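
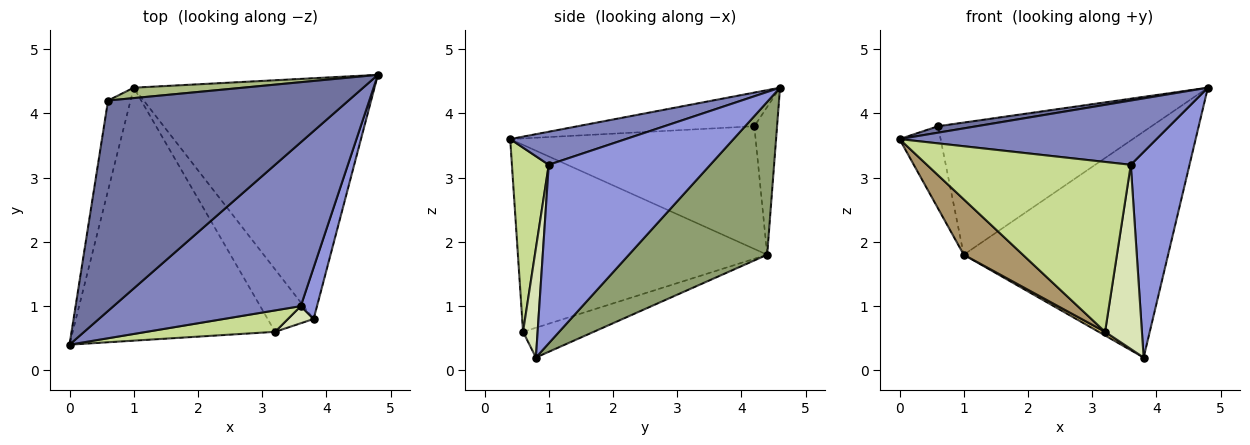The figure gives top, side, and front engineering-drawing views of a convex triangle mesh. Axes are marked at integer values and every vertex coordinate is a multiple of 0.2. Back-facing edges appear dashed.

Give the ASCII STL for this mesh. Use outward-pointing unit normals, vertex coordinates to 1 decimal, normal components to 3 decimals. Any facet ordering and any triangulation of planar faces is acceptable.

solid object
 facet normal -0.139 -0.030 0.990
  outer loop
   vertex 0.6 4.2 3.8
   vertex 0.0 0.4 3.6
   vertex 4.8 4.6 4.4
  endloop
 endfacet
 facet normal 0.162 -0.360 0.919
  outer loop
   vertex 3.6 1.0 3.2
   vertex 4.8 4.6 4.4
   vertex 0.0 0.4 3.6
  endloop
 endfacet
 facet normal 0.936 -0.341 0.085
  outer loop
   vertex 3.6 1.0 3.2
   vertex 3.8 0.8 0.2
   vertex 4.8 4.6 4.4
  endloop
 endfacet
 facet normal -0.971 0.163 -0.178
  outer loop
   vertex 1.0 4.4 1.8
   vertex 0.0 0.4 3.6
   vertex 0.6 4.2 3.8
  endloop
 endfacet
 facet normal 0.420 0.621 -0.662
  outer loop
   vertex 1.0 4.4 1.8
   vertex 4.8 4.6 4.4
   vertex 3.8 0.8 0.2
  endloop
 endfacet
 facet normal -0.106 0.991 0.078
  outer loop
   vertex 1.0 4.4 1.8
   vertex 0.6 4.2 3.8
   vertex 4.8 4.6 4.4
  endloop
 endfacet
 facet normal 0.176 -0.977 0.123
  outer loop
   vertex 3.2 0.6 0.6
   vertex 3.6 1.0 3.2
   vertex 0.0 0.4 3.6
  endloop
 endfacet
 facet normal 0.366 -0.927 0.086
  outer loop
   vertex 3.2 0.6 0.6
   vertex 3.8 0.8 0.2
   vertex 3.6 1.0 3.2
  endloop
 endfacet
 facet normal -0.670 -0.159 -0.725
  outer loop
   vertex 3.2 0.6 0.6
   vertex 0.0 0.4 3.6
   vertex 1.0 4.4 1.8
  endloop
 endfacet
 facet normal -0.543 -0.049 -0.839
  outer loop
   vertex 3.2 0.6 0.6
   vertex 1.0 4.4 1.8
   vertex 3.8 0.8 0.2
  endloop
 endfacet
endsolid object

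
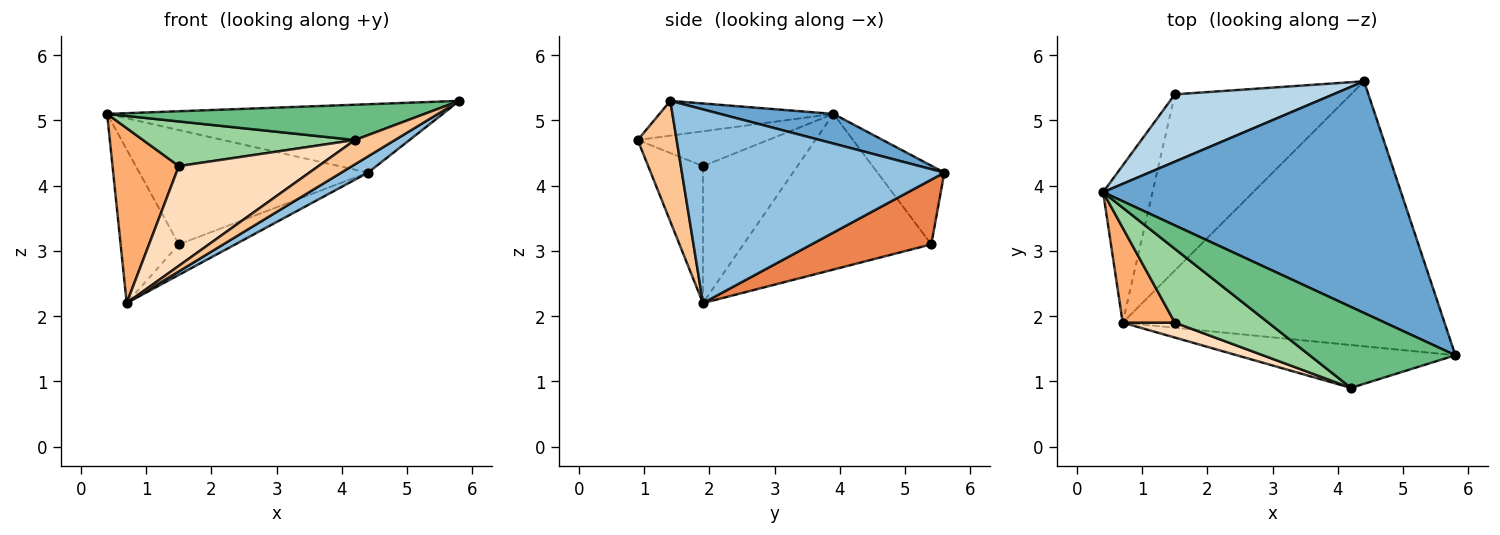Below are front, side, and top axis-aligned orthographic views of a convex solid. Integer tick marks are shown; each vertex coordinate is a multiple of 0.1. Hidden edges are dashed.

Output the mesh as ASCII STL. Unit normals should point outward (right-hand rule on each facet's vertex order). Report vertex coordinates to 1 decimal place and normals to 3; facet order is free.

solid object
 facet normal 0.095 0.282 0.955
  outer loop
   vertex 4.4 5.6 4.2
   vertex 0.4 3.9 5.1
   vertex 5.8 1.4 5.3
  endloop
 endfacet
 facet normal 0.515 -0.052 -0.856
  outer loop
   vertex 0.7 1.9 2.2
   vertex 4.4 5.6 4.2
   vertex 5.8 1.4 5.3
  endloop
 endfacet
 facet normal -0.244 0.835 0.492
  outer loop
   vertex 1.5 5.4 3.1
   vertex 0.4 3.9 5.1
   vertex 4.4 5.6 4.2
  endloop
 endfacet
 facet normal -0.914 0.284 -0.290
  outer loop
   vertex 1.5 5.4 3.1
   vertex 0.7 1.9 2.2
   vertex 0.4 3.9 5.1
  endloop
 endfacet
 facet normal 0.340 0.160 -0.927
  outer loop
   vertex 1.5 5.4 3.1
   vertex 4.4 5.6 4.2
   vertex 0.7 1.9 2.2
  endloop
 endfacet
 facet normal -0.781 -0.549 0.298
  outer loop
   vertex 1.5 1.9 4.3
   vertex 0.4 3.9 5.1
   vertex 0.7 1.9 2.2
  endloop
 endfacet
 facet normal 0.433 -0.445 -0.784
  outer loop
   vertex 4.2 0.9 4.7
   vertex 0.7 1.9 2.2
   vertex 5.8 1.4 5.3
  endloop
 endfacet
 facet normal -0.362 -0.922 0.138
  outer loop
   vertex 4.2 0.9 4.7
   vertex 1.5 1.9 4.3
   vertex 0.7 1.9 2.2
  endloop
 endfacet
 facet normal -0.214 -0.390 0.896
  outer loop
   vertex 4.2 0.9 4.7
   vertex 5.8 1.4 5.3
   vertex 0.4 3.9 5.1
  endloop
 endfacet
 facet normal -0.303 -0.493 0.815
  outer loop
   vertex 4.2 0.9 4.7
   vertex 0.4 3.9 5.1
   vertex 1.5 1.9 4.3
  endloop
 endfacet
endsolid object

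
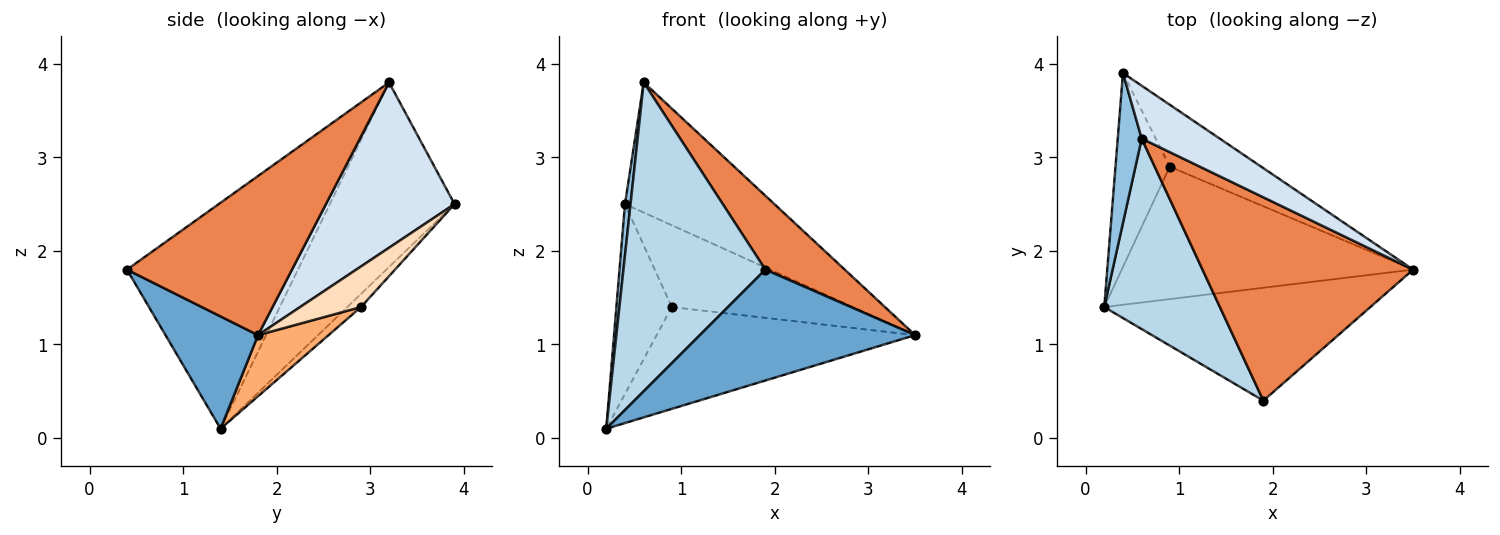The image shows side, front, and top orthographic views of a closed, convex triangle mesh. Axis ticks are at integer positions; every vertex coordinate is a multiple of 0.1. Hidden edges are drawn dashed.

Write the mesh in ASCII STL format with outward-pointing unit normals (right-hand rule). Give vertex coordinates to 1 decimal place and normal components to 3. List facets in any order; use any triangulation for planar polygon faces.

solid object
 facet normal 0.288 -0.671 -0.683
  outer loop
   vertex 1.9 0.4 1.8
   vertex 0.2 1.4 0.1
   vertex 3.5 1.8 1.1
  endloop
 endfacet
 facet normal -0.991 -0.044 0.129
  outer loop
   vertex 0.6 3.2 3.8
   vertex 0.4 3.9 2.5
   vertex 0.2 1.4 0.1
  endloop
 endfacet
 facet normal -0.716 -0.594 0.366
  outer loop
   vertex 0.6 3.2 3.8
   vertex 0.2 1.4 0.1
   vertex 1.9 0.4 1.8
  endloop
 endfacet
 facet normal 0.624 0.724 0.294
  outer loop
   vertex 0.6 3.2 3.8
   vertex 3.5 1.8 1.1
   vertex 0.4 3.9 2.5
  endloop
 endfacet
 facet normal 0.579 -0.279 0.766
  outer loop
   vertex 0.6 3.2 3.8
   vertex 1.9 0.4 1.8
   vertex 3.5 1.8 1.1
  endloop
 endfacet
 facet normal 0.164 0.601 -0.782
  outer loop
   vertex 0.9 2.9 1.4
   vertex 3.5 1.8 1.1
   vertex 0.2 1.4 0.1
  endloop
 endfacet
 facet normal -0.170 0.689 -0.704
  outer loop
   vertex 0.9 2.9 1.4
   vertex 0.2 1.4 0.1
   vertex 0.4 3.9 2.5
  endloop
 endfacet
 facet normal 0.259 0.770 -0.583
  outer loop
   vertex 0.9 2.9 1.4
   vertex 0.4 3.9 2.5
   vertex 3.5 1.8 1.1
  endloop
 endfacet
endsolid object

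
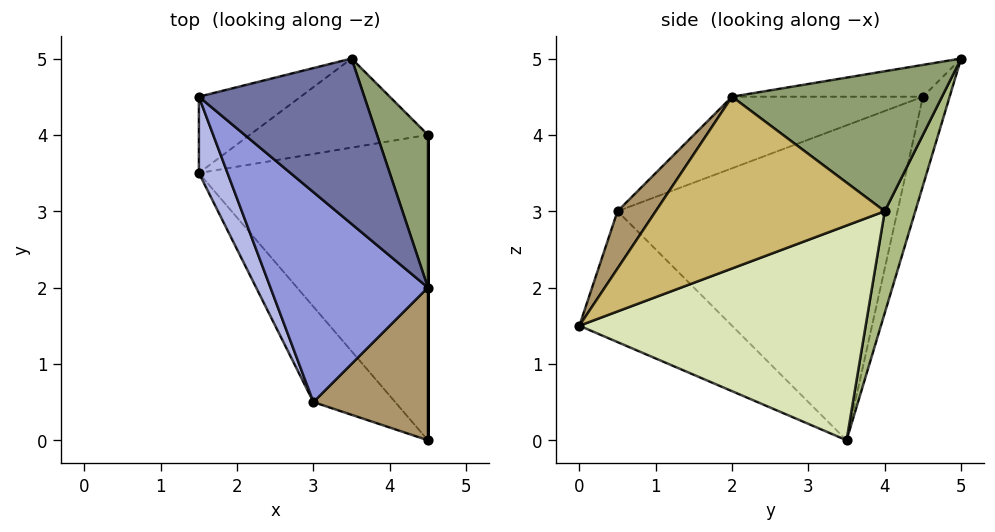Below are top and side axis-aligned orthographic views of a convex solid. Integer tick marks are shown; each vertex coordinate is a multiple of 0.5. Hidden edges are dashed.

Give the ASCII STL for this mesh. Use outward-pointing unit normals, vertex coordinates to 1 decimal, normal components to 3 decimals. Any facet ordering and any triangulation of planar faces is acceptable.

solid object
 facet normal -0.184 -0.221 0.958
  outer loop
   vertex 3.5 5.0 5.0
   vertex 1.5 4.5 4.5
   vertex 4.5 2.0 4.5
  endloop
 endfacet
 facet normal -0.186 0.959 -0.213
  outer loop
   vertex 1.5 3.5 0.0
   vertex 1.5 4.5 4.5
   vertex 3.5 5.0 5.0
  endloop
 endfacet
 facet normal -0.371 -0.445 0.815
  outer loop
   vertex 3.0 0.5 3.0
   vertex 4.5 2.0 4.5
   vertex 1.5 4.5 4.5
  endloop
 endfacet
 facet normal -0.922 -0.377 0.084
  outer loop
   vertex 3.0 0.5 3.0
   vertex 1.5 4.5 4.5
   vertex 1.5 3.5 0.0
  endloop
 endfacet
 facet normal 0.910 0.248 0.331
  outer loop
   vertex 4.5 4.0 3.0
   vertex 3.5 5.0 5.0
   vertex 4.5 2.0 4.5
  endloop
 endfacet
 facet normal 0.203 0.913 -0.355
  outer loop
   vertex 4.5 4.0 3.0
   vertex 1.5 3.5 0.0
   vertex 3.5 5.0 5.0
  endloop
 endfacet
 facet normal -0.614 -0.690 -0.383
  outer loop
   vertex 4.5 0.0 1.5
   vertex 3.0 0.5 3.0
   vertex 1.5 3.5 0.0
  endloop
 endfacet
 facet normal 0.660 0.264 -0.704
  outer loop
   vertex 4.5 0.0 1.5
   vertex 1.5 3.5 0.0
   vertex 4.5 4.0 3.0
  endloop
 endfacet
 facet normal 0.267 -0.802 0.535
  outer loop
   vertex 4.5 0.0 1.5
   vertex 4.5 2.0 4.5
   vertex 3.0 0.5 3.0
  endloop
 endfacet
 facet normal 1.000 0.000 0.000
  outer loop
   vertex 4.5 0.0 1.5
   vertex 4.5 4.0 3.0
   vertex 4.5 2.0 4.5
  endloop
 endfacet
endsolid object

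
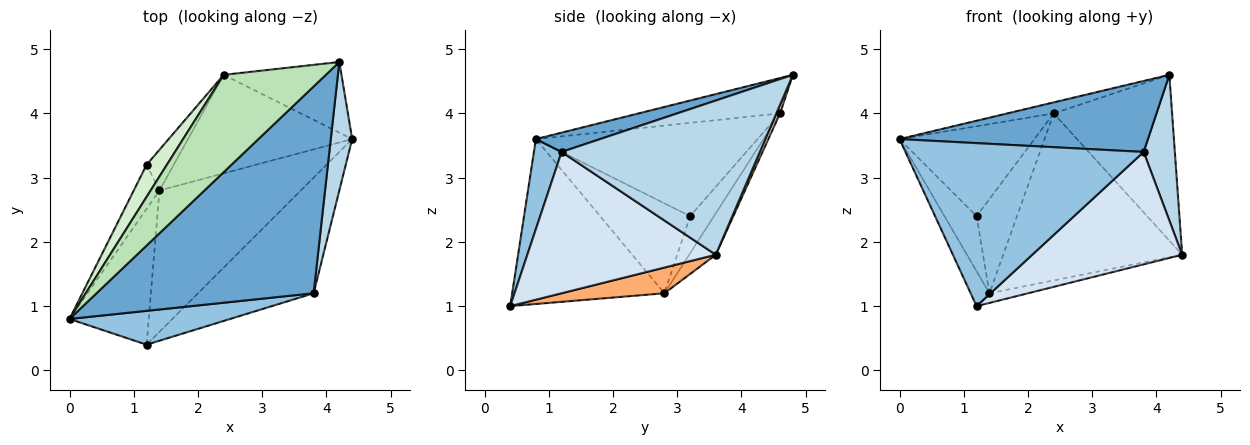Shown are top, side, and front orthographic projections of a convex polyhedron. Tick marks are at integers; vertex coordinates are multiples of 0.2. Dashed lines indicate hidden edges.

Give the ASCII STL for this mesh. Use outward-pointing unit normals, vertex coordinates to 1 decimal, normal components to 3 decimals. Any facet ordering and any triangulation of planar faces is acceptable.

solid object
 facet normal 0.084 -0.323 0.943
  outer loop
   vertex 3.8 1.2 3.4
   vertex 4.2 4.8 4.6
   vertex 0.0 0.8 3.6
  endloop
 endfacet
 facet normal 0.113 -0.973 0.202
  outer loop
   vertex 3.8 1.2 3.4
   vertex 0.0 0.8 3.6
   vertex 1.2 0.4 1.0
  endloop
 endfacet
 facet normal 0.979 -0.154 0.136
  outer loop
   vertex 3.8 1.2 3.4
   vertex 4.4 3.6 1.8
   vertex 4.2 4.8 4.6
  endloop
 endfacet
 facet normal 0.659 -0.524 -0.539
  outer loop
   vertex 3.8 1.2 3.4
   vertex 1.2 0.4 1.0
   vertex 4.4 3.6 1.8
  endloop
 endfacet
 facet normal -0.896 0.111 -0.430
  outer loop
   vertex 1.4 2.8 1.2
   vertex 1.2 0.4 1.0
   vertex 0.0 0.8 3.6
  endloop
 endfacet
 facet normal 0.178 0.067 -0.982
  outer loop
   vertex 1.4 2.8 1.2
   vertex 4.4 3.6 1.8
   vertex 1.2 0.4 1.0
  endloop
 endfacet
 facet normal -0.909 0.325 -0.260
  outer loop
   vertex 1.2 3.2 2.4
   vertex 1.4 2.8 1.2
   vertex 0.0 0.8 3.6
  endloop
 endfacet
 facet normal 0.029 0.920 -0.392
  outer loop
   vertex 2.4 4.6 4.0
   vertex 4.2 4.8 4.6
   vertex 4.4 3.6 1.8
  endloop
 endfacet
 facet normal -0.127 0.854 -0.504
  outer loop
   vertex 2.4 4.6 4.0
   vertex 4.4 3.6 1.8
   vertex 1.4 2.8 1.2
  endloop
 endfacet
 facet normal -0.477 0.807 -0.348
  outer loop
   vertex 2.4 4.6 4.0
   vertex 1.4 2.8 1.2
   vertex 1.2 3.2 2.4
  endloop
 endfacet
 facet normal -0.325 0.106 0.940
  outer loop
   vertex 2.4 4.6 4.0
   vertex 0.0 0.8 3.6
   vertex 4.2 4.8 4.6
  endloop
 endfacet
 facet normal -0.840 0.511 0.183
  outer loop
   vertex 2.4 4.6 4.0
   vertex 1.2 3.2 2.4
   vertex 0.0 0.8 3.6
  endloop
 endfacet
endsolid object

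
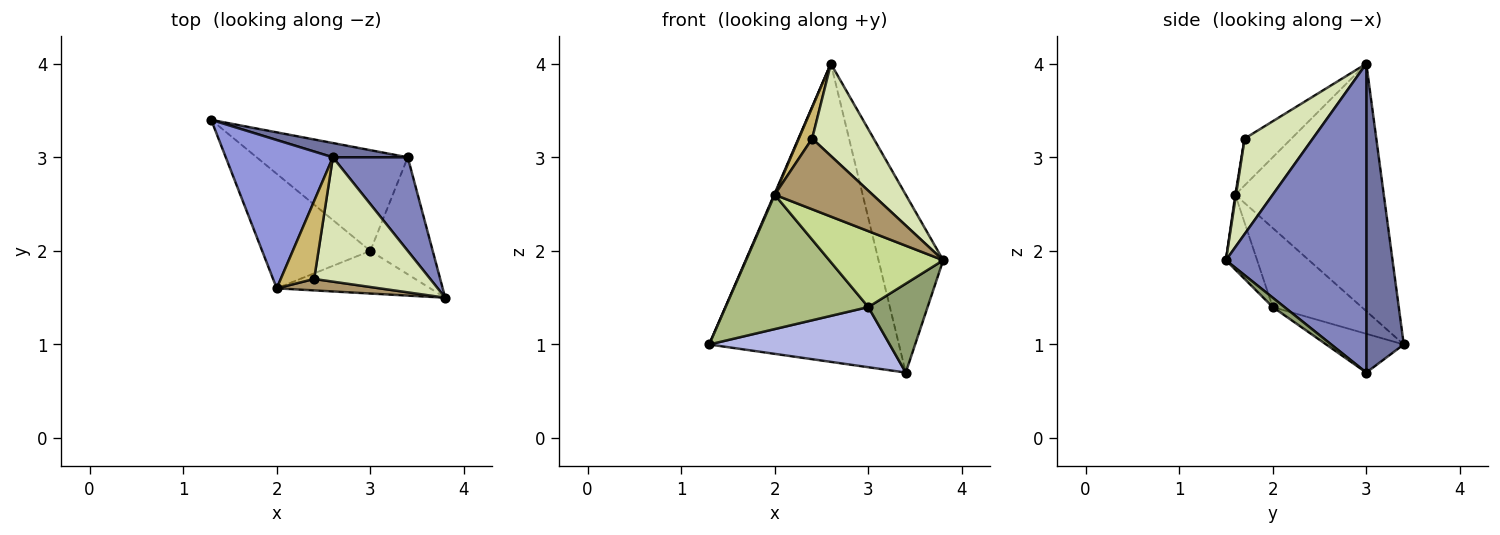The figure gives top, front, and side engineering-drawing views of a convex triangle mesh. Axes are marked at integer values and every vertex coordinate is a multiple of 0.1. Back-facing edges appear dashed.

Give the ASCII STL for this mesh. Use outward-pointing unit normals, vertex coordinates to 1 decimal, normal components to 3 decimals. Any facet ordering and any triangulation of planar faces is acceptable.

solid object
 facet normal 0.193 0.980 0.047
  outer loop
   vertex 2.6 3.0 4.0
   vertex 3.4 3.0 0.7
   vertex 1.3 3.4 1.0
  endloop
 endfacet
 facet normal 0.887 0.409 0.215
  outer loop
   vertex 2.6 3.0 4.0
   vertex 3.8 1.5 1.9
   vertex 3.4 3.0 0.7
  endloop
 endfacet
 facet normal -0.918 -0.004 0.397
  outer loop
   vertex 2.0 1.6 2.6
   vertex 2.6 3.0 4.0
   vertex 1.3 3.4 1.0
  endloop
 endfacet
 facet normal -0.215 -0.501 -0.838
  outer loop
   vertex 3.0 2.0 1.4
   vertex 1.3 3.4 1.0
   vertex 3.4 3.0 0.7
  endloop
 endfacet
 facet normal 0.119 -0.601 -0.791
  outer loop
   vertex 3.0 2.0 1.4
   vertex 3.4 3.0 0.7
   vertex 3.8 1.5 1.9
  endloop
 endfacet
 facet normal -0.428 -0.688 -0.586
  outer loop
   vertex 3.0 2.0 1.4
   vertex 2.0 1.6 2.6
   vertex 1.3 3.4 1.0
  endloop
 endfacet
 facet normal -0.232 -0.848 -0.476
  outer loop
   vertex 3.0 2.0 1.4
   vertex 3.8 1.5 1.9
   vertex 2.0 1.6 2.6
  endloop
 endfacet
 facet normal 0.551 -0.497 0.670
  outer loop
   vertex 2.4 1.7 3.2
   vertex 3.8 1.5 1.9
   vertex 2.6 3.0 4.0
  endloop
 endfacet
 facet normal 0.007 -0.987 0.160
  outer loop
   vertex 2.4 1.7 3.2
   vertex 2.0 1.6 2.6
   vertex 3.8 1.5 1.9
  endloop
 endfacet
 facet normal -0.793 -0.226 0.566
  outer loop
   vertex 2.4 1.7 3.2
   vertex 2.6 3.0 4.0
   vertex 2.0 1.6 2.6
  endloop
 endfacet
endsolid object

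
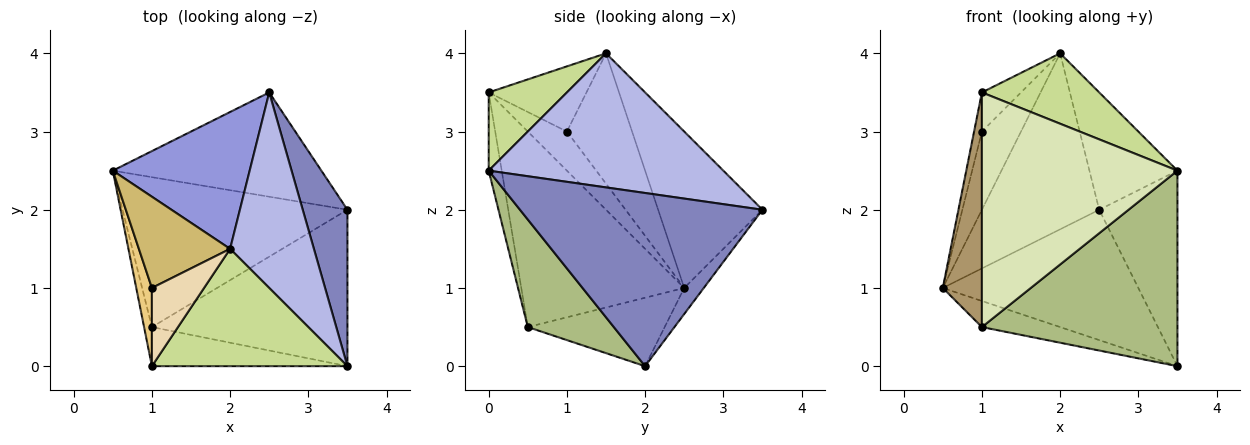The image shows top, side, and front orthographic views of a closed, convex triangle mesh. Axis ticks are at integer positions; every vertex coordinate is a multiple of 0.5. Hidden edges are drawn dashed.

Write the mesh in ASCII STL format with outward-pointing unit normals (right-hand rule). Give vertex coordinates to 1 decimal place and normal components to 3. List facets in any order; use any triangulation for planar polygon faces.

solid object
 facet normal -0.078 0.778 -0.623
  outer loop
   vertex 3.5 2.0 0.0
   vertex 0.5 2.5 1.0
   vertex 2.5 3.5 2.0
  endloop
 endfacet
 facet normal 0.924 0.298 0.239
  outer loop
   vertex 3.5 2.0 0.0
   vertex 2.5 3.5 2.0
   vertex 3.5 0.0 2.5
  endloop
 endfacet
 facet normal -0.574 0.646 0.503
  outer loop
   vertex 2.0 1.5 4.0
   vertex 2.5 3.5 2.0
   vertex 0.5 2.5 1.0
  endloop
 endfacet
 facet normal 0.808 0.303 0.505
  outer loop
   vertex 2.0 1.5 4.0
   vertex 3.5 0.0 2.5
   vertex 2.5 3.5 2.0
  endloop
 endfacet
 facet normal -0.287 0.164 -0.944
  outer loop
   vertex 1.0 0.5 0.5
   vertex 0.5 2.5 1.0
   vertex 3.5 2.0 0.0
  endloop
 endfacet
 facet normal 0.325 -0.738 -0.591
  outer loop
   vertex 1.0 0.5 0.5
   vertex 3.5 2.0 0.0
   vertex 3.5 0.0 2.5
  endloop
 endfacet
 facet normal 0.324 -0.487 0.811
  outer loop
   vertex 1.0 0.0 3.5
   vertex 3.5 0.0 2.5
   vertex 2.0 1.5 4.0
  endloop
 endfacet
 facet normal -0.066 -0.984 -0.164
  outer loop
   vertex 1.0 0.0 3.5
   vertex 1.0 0.5 0.5
   vertex 3.5 0.0 2.5
  endloop
 endfacet
 facet normal -0.972 -0.233 -0.039
  outer loop
   vertex 1.0 0.0 3.5
   vertex 0.5 2.5 1.0
   vertex 1.0 0.5 0.5
  endloop
 endfacet
 facet normal -0.735 0.441 0.515
  outer loop
   vertex 1.0 1.0 3.0
   vertex 2.0 1.5 4.0
   vertex 0.5 2.5 1.0
  endloop
 endfacet
 facet normal -0.913 0.183 0.365
  outer loop
   vertex 1.0 1.0 3.0
   vertex 0.5 2.5 1.0
   vertex 1.0 0.0 3.5
  endloop
 endfacet
 facet normal -0.745 0.298 0.596
  outer loop
   vertex 1.0 1.0 3.0
   vertex 1.0 0.0 3.5
   vertex 2.0 1.5 4.0
  endloop
 endfacet
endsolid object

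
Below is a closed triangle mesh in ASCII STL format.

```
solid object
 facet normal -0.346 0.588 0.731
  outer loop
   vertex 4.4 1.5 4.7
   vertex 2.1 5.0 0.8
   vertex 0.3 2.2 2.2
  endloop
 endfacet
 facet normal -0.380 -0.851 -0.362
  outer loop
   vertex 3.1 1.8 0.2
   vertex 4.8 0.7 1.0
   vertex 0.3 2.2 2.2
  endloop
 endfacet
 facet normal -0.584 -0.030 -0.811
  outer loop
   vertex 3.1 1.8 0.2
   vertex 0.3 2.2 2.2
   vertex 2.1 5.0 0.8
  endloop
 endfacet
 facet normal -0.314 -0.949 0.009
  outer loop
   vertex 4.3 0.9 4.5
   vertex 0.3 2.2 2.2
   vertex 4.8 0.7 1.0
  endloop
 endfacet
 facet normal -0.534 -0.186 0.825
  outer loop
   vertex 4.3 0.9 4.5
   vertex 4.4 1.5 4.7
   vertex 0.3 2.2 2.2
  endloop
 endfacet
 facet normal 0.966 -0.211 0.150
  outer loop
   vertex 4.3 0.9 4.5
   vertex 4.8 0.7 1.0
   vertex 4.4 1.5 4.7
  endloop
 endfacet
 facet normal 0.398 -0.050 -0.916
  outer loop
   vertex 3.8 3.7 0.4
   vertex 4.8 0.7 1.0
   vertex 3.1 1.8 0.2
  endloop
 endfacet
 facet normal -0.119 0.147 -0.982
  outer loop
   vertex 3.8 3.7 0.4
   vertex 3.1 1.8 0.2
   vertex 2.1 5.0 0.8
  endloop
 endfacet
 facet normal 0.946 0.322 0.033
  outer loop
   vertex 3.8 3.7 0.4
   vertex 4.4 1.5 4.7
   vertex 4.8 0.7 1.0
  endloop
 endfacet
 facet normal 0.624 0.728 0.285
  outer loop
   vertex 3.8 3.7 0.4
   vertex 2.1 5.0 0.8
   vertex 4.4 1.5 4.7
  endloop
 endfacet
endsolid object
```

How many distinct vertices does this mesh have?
7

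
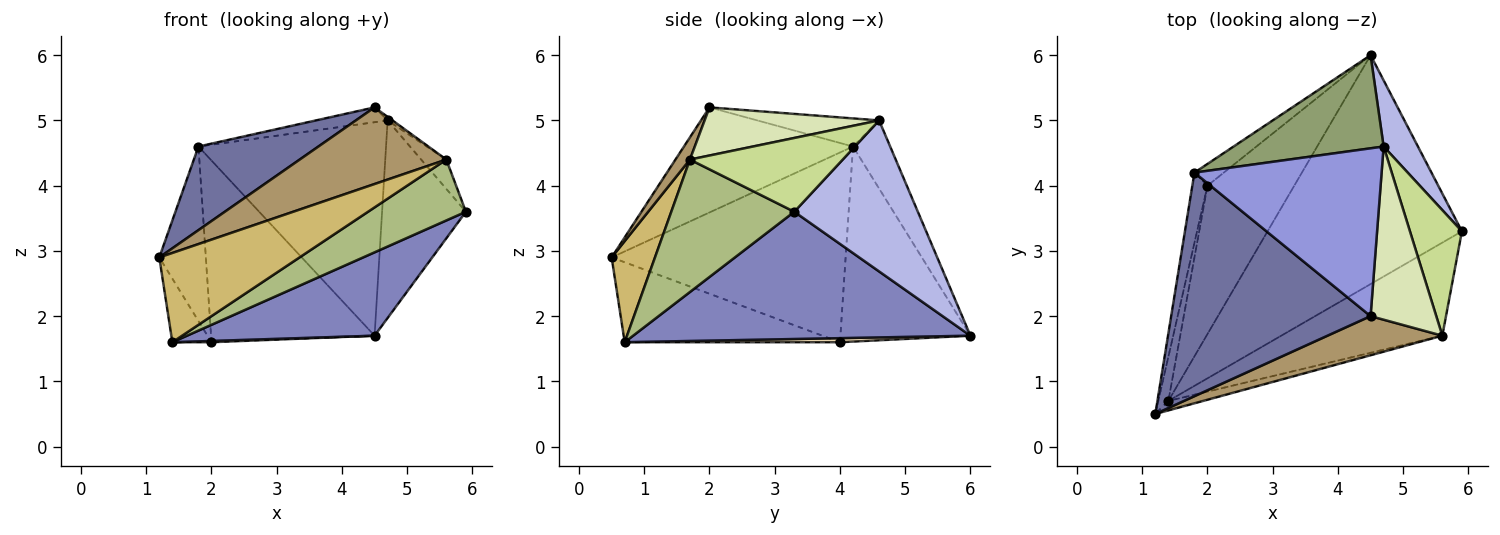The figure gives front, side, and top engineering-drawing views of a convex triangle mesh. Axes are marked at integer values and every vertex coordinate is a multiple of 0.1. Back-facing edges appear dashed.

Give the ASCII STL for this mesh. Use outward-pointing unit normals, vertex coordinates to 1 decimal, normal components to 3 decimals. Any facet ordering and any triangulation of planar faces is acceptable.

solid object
 facet normal -0.443 -0.314 0.840
  outer loop
   vertex 1.8 4.2 4.6
   vertex 1.2 0.5 2.9
   vertex 4.5 2.0 5.2
  endloop
 endfacet
 facet normal 0.524 -0.291 -0.800
  outer loop
   vertex 1.4 0.7 1.6
   vertex 4.5 6.0 1.7
   vertex 5.9 3.3 3.6
  endloop
 endfacet
 facet normal -0.148 0.087 0.985
  outer loop
   vertex 4.7 4.6 5.0
   vertex 1.8 4.2 4.6
   vertex 4.5 2.0 5.2
  endloop
 endfacet
 facet normal 0.813 0.552 0.185
  outer loop
   vertex 4.7 4.6 5.0
   vertex 5.9 3.3 3.6
   vertex 4.5 6.0 1.7
  endloop
 endfacet
 facet normal -0.179 0.902 0.393
  outer loop
   vertex 4.7 4.6 5.0
   vertex 4.5 6.0 1.7
   vertex 1.8 4.2 4.6
  endloop
 endfacet
 facet normal 0.567 -0.451 -0.689
  outer loop
   vertex 5.6 1.7 4.4
   vertex 1.4 0.7 1.6
   vertex 5.9 3.3 3.6
  endloop
 endfacet
 facet normal 0.810 0.133 0.571
  outer loop
   vertex 5.6 1.7 4.4
   vertex 5.9 3.3 3.6
   vertex 4.7 4.6 5.0
  endloop
 endfacet
 facet normal 0.591 0.017 0.806
  outer loop
   vertex 5.6 1.7 4.4
   vertex 4.7 4.6 5.0
   vertex 4.5 2.0 5.2
  endloop
 endfacet
 facet normal 0.088 -0.887 0.453
  outer loop
   vertex 5.6 1.7 4.4
   vertex 4.5 2.0 5.2
   vertex 1.2 0.5 2.9
  endloop
 endfacet
 facet normal 0.294 -0.951 -0.101
  outer loop
   vertex 5.6 1.7 4.4
   vertex 1.2 0.5 2.9
   vertex 1.4 0.7 1.6
  endloop
 endfacet
 facet normal -0.620 0.779 -0.093
  outer loop
   vertex 2.0 4.0 1.6
   vertex 1.8 4.2 4.6
   vertex 4.5 6.0 1.7
  endloop
 endfacet
 facet normal 0.047 -0.009 -0.999
  outer loop
   vertex 2.0 4.0 1.6
   vertex 4.5 6.0 1.7
   vertex 1.4 0.7 1.6
  endloop
 endfacet
 facet normal -0.978 0.194 -0.078
  outer loop
   vertex 2.0 4.0 1.6
   vertex 1.2 0.5 2.9
   vertex 1.8 4.2 4.6
  endloop
 endfacet
 facet normal -0.976 0.178 -0.123
  outer loop
   vertex 2.0 4.0 1.6
   vertex 1.4 0.7 1.6
   vertex 1.2 0.5 2.9
  endloop
 endfacet
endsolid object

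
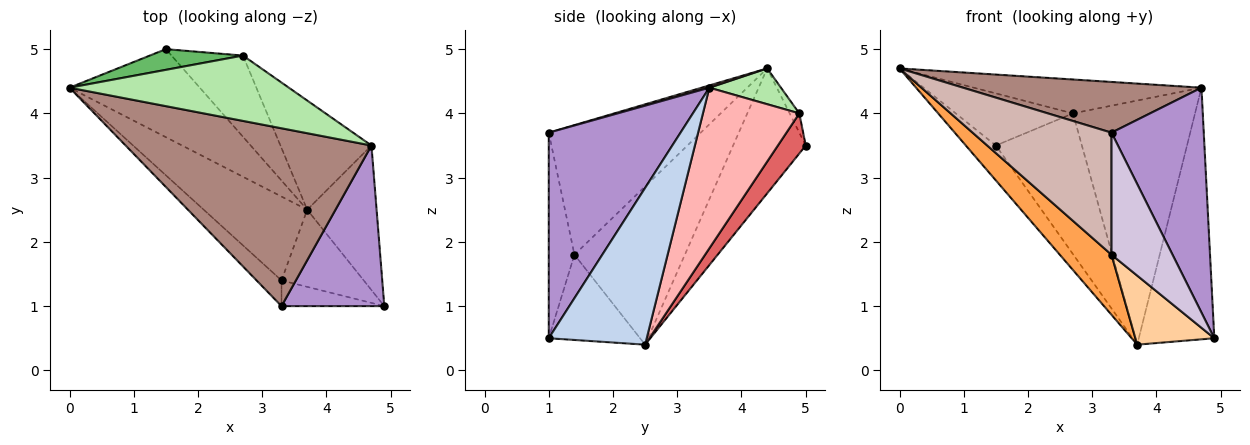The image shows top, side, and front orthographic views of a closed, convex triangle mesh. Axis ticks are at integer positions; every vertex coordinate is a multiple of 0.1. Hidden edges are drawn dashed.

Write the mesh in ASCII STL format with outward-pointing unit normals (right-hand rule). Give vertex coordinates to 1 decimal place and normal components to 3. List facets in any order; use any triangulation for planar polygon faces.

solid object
 facet normal -0.665 0.275 -0.694
  outer loop
   vertex 3.7 2.5 0.4
   vertex 0.0 4.4 4.7
   vertex 1.5 5.0 3.5
  endloop
 endfacet
 facet normal 0.748 0.576 -0.331
  outer loop
   vertex 4.7 3.5 4.4
   vertex 4.9 1.0 0.5
   vertex 3.7 2.5 0.4
  endloop
 endfacet
 facet normal -0.779 -0.365 -0.509
  outer loop
   vertex 3.3 1.4 1.8
   vertex 0.0 4.4 4.7
   vertex 3.7 2.5 0.4
  endloop
 endfacet
 facet normal -0.611 -0.528 -0.590
  outer loop
   vertex 3.3 1.4 1.8
   vertex 3.7 2.5 0.4
   vertex 4.9 1.0 0.5
  endloop
 endfacet
 facet normal -0.076 0.927 0.368
  outer loop
   vertex 2.7 4.9 4.0
   vertex 1.5 5.0 3.5
   vertex 0.0 4.4 4.7
  endloop
 endfacet
 facet normal 0.143 0.456 0.878
  outer loop
   vertex 2.7 4.9 4.0
   vertex 0.0 4.4 4.7
   vertex 4.7 3.5 4.4
  endloop
 endfacet
 facet normal 0.270 0.834 -0.481
  outer loop
   vertex 2.7 4.9 4.0
   vertex 3.7 2.5 0.4
   vertex 1.5 5.0 3.5
  endloop
 endfacet
 facet normal 0.585 0.741 -0.331
  outer loop
   vertex 2.7 4.9 4.0
   vertex 4.7 3.5 4.4
   vertex 3.7 2.5 0.4
  endloop
 endfacet
 facet normal 0.758 -0.531 0.379
  outer loop
   vertex 3.3 1.0 3.7
   vertex 4.9 1.0 0.5
   vertex 4.7 3.5 4.4
  endloop
 endfacet
 facet normal -0.381 -0.905 -0.190
  outer loop
   vertex 3.3 1.0 3.7
   vertex 3.3 1.4 1.8
   vertex 4.9 1.0 0.5
  endloop
 endfacet
 facet normal 0.009 -0.274 0.962
  outer loop
   vertex 3.3 1.0 3.7
   vertex 4.7 3.5 4.4
   vertex 0.0 4.4 4.7
  endloop
 endfacet
 facet normal -0.731 -0.668 -0.141
  outer loop
   vertex 3.3 1.0 3.7
   vertex 0.0 4.4 4.7
   vertex 3.3 1.4 1.8
  endloop
 endfacet
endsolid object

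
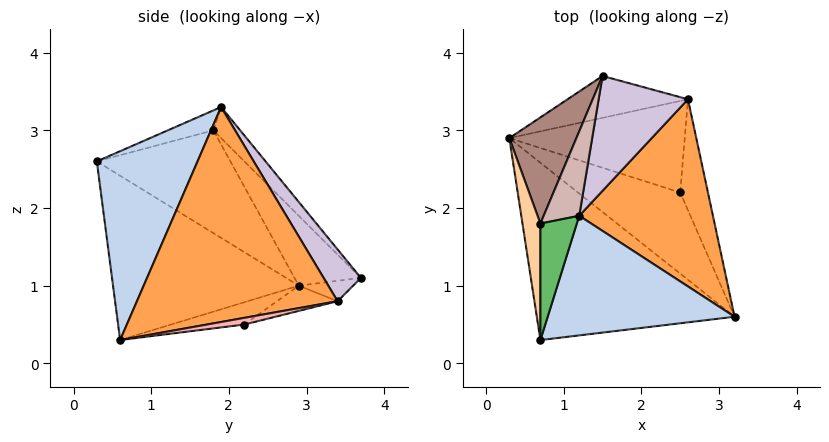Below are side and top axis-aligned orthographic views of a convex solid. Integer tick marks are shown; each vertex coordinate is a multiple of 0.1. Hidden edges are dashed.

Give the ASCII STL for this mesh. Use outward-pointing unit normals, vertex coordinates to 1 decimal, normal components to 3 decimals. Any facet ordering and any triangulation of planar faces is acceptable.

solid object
 facet normal -0.555 -0.496 -0.668
  outer loop
   vertex 0.7 0.3 2.6
   vertex 0.3 2.9 1.0
   vertex 3.2 0.6 0.3
  endloop
 endfacet
 facet normal 0.628 -0.468 0.622
  outer loop
   vertex 1.2 1.9 3.3
   vertex 0.7 0.3 2.6
   vertex 3.2 0.6 0.3
  endloop
 endfacet
 facet normal 0.846 0.087 0.526
  outer loop
   vertex 2.6 3.4 0.8
   vertex 1.2 1.9 3.3
   vertex 3.2 0.6 0.3
  endloop
 endfacet
 facet normal -0.984 -0.046 0.172
  outer loop
   vertex 0.7 1.8 3.0
   vertex 0.3 2.9 1.0
   vertex 0.7 0.3 2.6
  endloop
 endfacet
 facet normal -0.467 -0.228 0.854
  outer loop
   vertex 0.7 1.8 3.0
   vertex 0.7 0.3 2.6
   vertex 1.2 1.9 3.3
  endloop
 endfacet
 facet normal -0.213 0.029 -0.977
  outer loop
   vertex 2.5 2.2 0.5
   vertex 3.2 0.6 0.3
   vertex 0.3 2.9 1.0
  endloop
 endfacet
 facet normal -0.138 0.251 -0.958
  outer loop
   vertex 2.5 2.2 0.5
   vertex 0.3 2.9 1.0
   vertex 2.6 3.4 0.8
  endloop
 endfacet
 facet normal 0.228 0.218 -0.949
  outer loop
   vertex 2.5 2.2 0.5
   vertex 2.6 3.4 0.8
   vertex 3.2 0.6 0.3
  endloop
 endfacet
 facet normal -0.156 0.350 -0.924
  outer loop
   vertex 1.5 3.7 1.1
   vertex 2.6 3.4 0.8
   vertex 0.3 2.9 1.0
  endloop
 endfacet
 facet normal 0.359 0.698 0.620
  outer loop
   vertex 1.5 3.7 1.1
   vertex 1.2 1.9 3.3
   vertex 2.6 3.4 0.8
  endloop
 endfacet
 facet normal -0.511 0.706 0.490
  outer loop
   vertex 1.5 3.7 1.1
   vertex 0.3 2.9 1.0
   vertex 0.7 1.8 3.0
  endloop
 endfacet
 facet normal -0.458 0.718 0.525
  outer loop
   vertex 1.5 3.7 1.1
   vertex 0.7 1.8 3.0
   vertex 1.2 1.9 3.3
  endloop
 endfacet
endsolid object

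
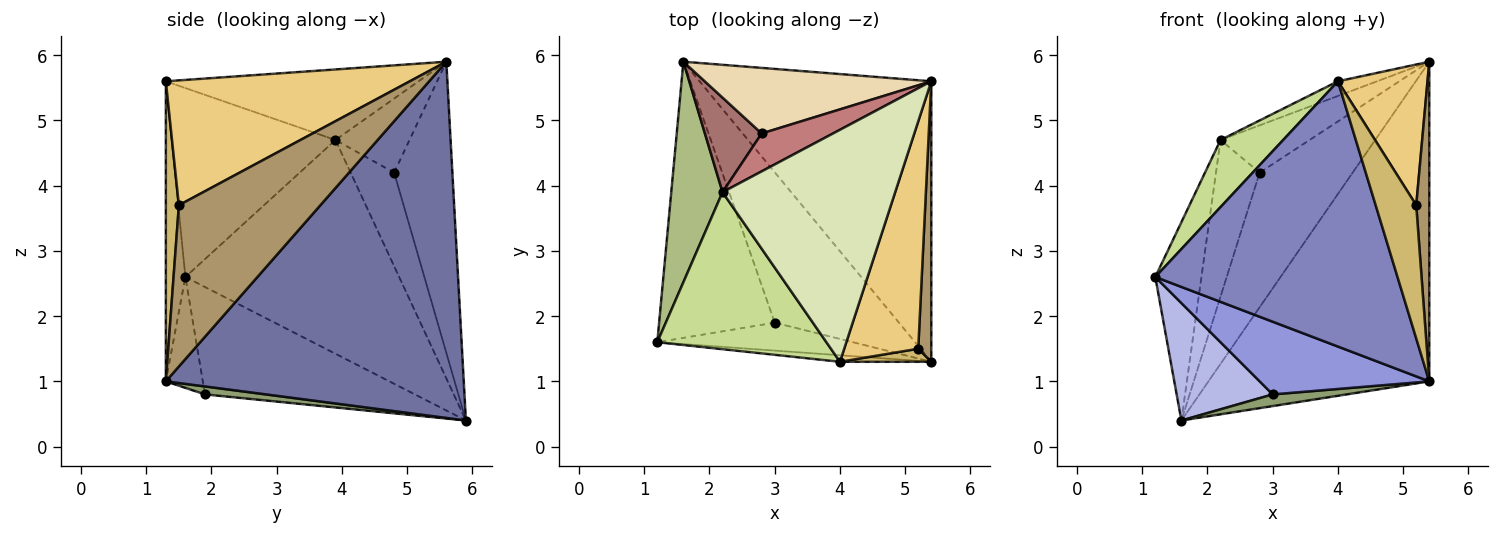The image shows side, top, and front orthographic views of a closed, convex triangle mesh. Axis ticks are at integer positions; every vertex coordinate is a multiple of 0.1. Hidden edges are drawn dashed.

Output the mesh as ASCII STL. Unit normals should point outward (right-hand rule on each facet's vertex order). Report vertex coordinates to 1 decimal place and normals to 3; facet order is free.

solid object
 facet normal 0.712 0.528 -0.463
  outer loop
   vertex 5.4 5.6 5.9
   vertex 5.4 1.3 1.0
   vertex 1.6 5.9 0.4
  endloop
 endfacet
 facet normal -0.081 -0.996 -0.025
  outer loop
   vertex 4.0 1.3 5.6
   vertex 1.2 1.6 2.6
   vertex 5.4 1.3 1.0
  endloop
 endfacet
 facet normal -0.199 -0.915 -0.352
  outer loop
   vertex 3.0 1.9 0.8
   vertex 5.4 1.3 1.0
   vertex 1.2 1.6 2.6
  endloop
 endfacet
 facet normal -0.650 -0.297 -0.699
  outer loop
   vertex 3.0 1.9 0.8
   vertex 1.2 1.6 2.6
   vertex 1.6 5.9 0.4
  endloop
 endfacet
 facet normal 0.064 -0.077 -0.995
  outer loop
   vertex 3.0 1.9 0.8
   vertex 1.6 5.9 0.4
   vertex 5.4 1.3 1.0
  endloop
 endfacet
 facet normal -0.952 0.205 0.228
  outer loop
   vertex 2.2 3.9 4.7
   vertex 1.6 5.9 0.4
   vertex 1.2 1.6 2.6
  endloop
 endfacet
 facet normal -0.717 -0.274 0.641
  outer loop
   vertex 2.2 3.9 4.7
   vertex 1.2 1.6 2.6
   vertex 4.0 1.3 5.6
  endloop
 endfacet
 facet normal -0.378 0.058 0.924
  outer loop
   vertex 2.2 3.9 4.7
   vertex 4.0 1.3 5.6
   vertex 5.4 5.6 5.9
  endloop
 endfacet
 facet normal 0.993 -0.092 0.080
  outer loop
   vertex 5.2 1.5 3.7
   vertex 5.4 1.3 1.0
   vertex 5.4 5.6 5.9
  endloop
 endfacet
 facet normal 0.305 -0.948 0.093
  outer loop
   vertex 5.2 1.5 3.7
   vertex 4.0 1.3 5.6
   vertex 5.4 1.3 1.0
  endloop
 endfacet
 facet normal 0.820 -0.301 0.486
  outer loop
   vertex 5.2 1.5 3.7
   vertex 5.4 5.6 5.9
   vertex 4.0 1.3 5.6
  endloop
 endfacet
 facet normal -0.491 0.783 0.382
  outer loop
   vertex 2.8 4.8 4.2
   vertex 5.4 5.6 5.9
   vertex 1.6 5.9 0.4
  endloop
 endfacet
 facet normal -0.649 0.651 0.393
  outer loop
   vertex 2.8 4.8 4.2
   vertex 1.6 5.9 0.4
   vertex 2.2 3.9 4.7
  endloop
 endfacet
 facet normal -0.544 0.654 0.525
  outer loop
   vertex 2.8 4.8 4.2
   vertex 2.2 3.9 4.7
   vertex 5.4 5.6 5.9
  endloop
 endfacet
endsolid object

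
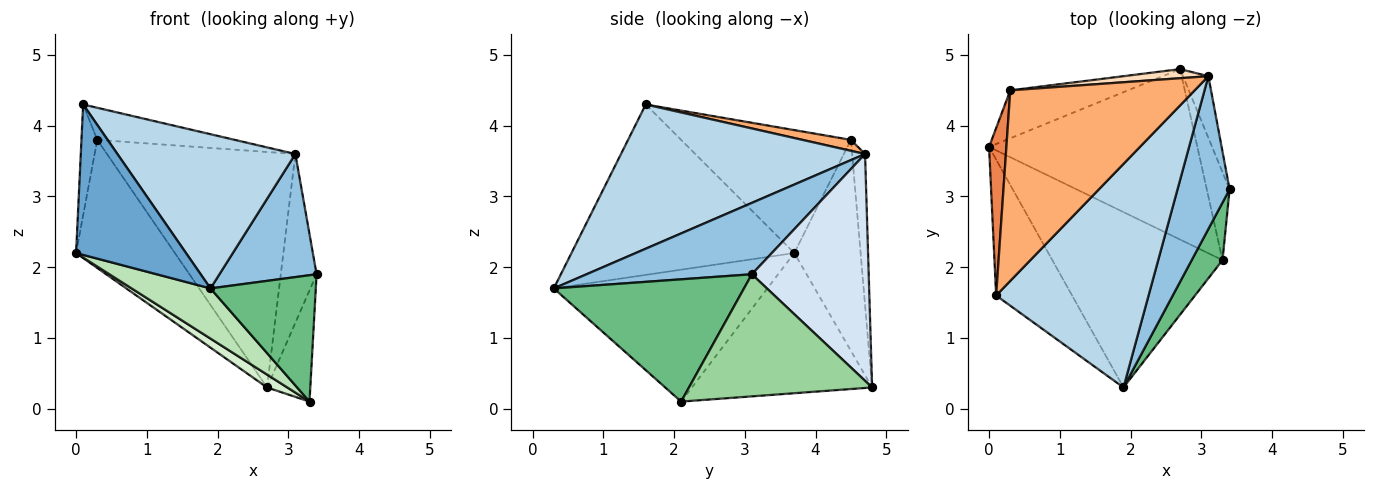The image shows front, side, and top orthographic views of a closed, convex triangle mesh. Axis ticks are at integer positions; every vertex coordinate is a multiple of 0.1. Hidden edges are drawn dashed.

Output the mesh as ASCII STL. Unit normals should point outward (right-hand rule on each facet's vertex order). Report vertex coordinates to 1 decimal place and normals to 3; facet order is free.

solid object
 facet normal -0.833 -0.411 -0.371
  outer loop
   vertex 0.1 1.6 4.3
   vertex 0.0 3.7 2.2
   vertex 1.9 0.3 1.7
  endloop
 endfacet
 facet normal 0.730 -0.429 0.532
  outer loop
   vertex 3.1 4.7 3.6
   vertex 1.9 0.3 1.7
   vertex 3.4 3.1 1.9
  endloop
 endfacet
 facet normal 0.614 -0.448 0.649
  outer loop
   vertex 3.1 4.7 3.6
   vertex 0.1 1.6 4.3
   vertex 1.9 0.3 1.7
  endloop
 endfacet
 facet normal 0.951 0.291 -0.106
  outer loop
   vertex 2.7 4.8 0.3
   vertex 3.1 4.7 3.6
   vertex 3.4 3.1 1.9
  endloop
 endfacet
 facet normal -0.986 0.092 0.139
  outer loop
   vertex 0.3 4.5 3.8
   vertex 0.0 3.7 2.2
   vertex 0.1 1.6 4.3
  endloop
 endfacet
 facet normal 0.058 0.166 0.984
  outer loop
   vertex 0.3 4.5 3.8
   vertex 0.1 1.6 4.3
   vertex 3.1 4.7 3.6
  endloop
 endfacet
 facet normal -0.532 0.793 -0.297
  outer loop
   vertex 0.3 4.5 3.8
   vertex 2.7 4.8 0.3
   vertex 0.0 3.7 2.2
  endloop
 endfacet
 facet normal -0.068 0.997 0.039
  outer loop
   vertex 0.3 4.5 3.8
   vertex 3.1 4.7 3.6
   vertex 2.7 4.8 0.3
  endloop
 endfacet
 facet normal 0.854 -0.473 0.215
  outer loop
   vertex 3.3 2.1 0.1
   vertex 3.4 3.1 1.9
   vertex 1.9 0.3 1.7
  endloop
 endfacet
 facet normal 0.958 0.226 -0.179
  outer loop
   vertex 3.3 2.1 0.1
   vertex 2.7 4.8 0.3
   vertex 3.4 3.1 1.9
  endloop
 endfacet
 facet normal -0.598 -0.221 -0.771
  outer loop
   vertex 3.3 2.1 0.1
   vertex 1.9 0.3 1.7
   vertex 0.0 3.7 2.2
  endloop
 endfacet
 facet normal -0.557 -0.062 -0.828
  outer loop
   vertex 3.3 2.1 0.1
   vertex 0.0 3.7 2.2
   vertex 2.7 4.8 0.3
  endloop
 endfacet
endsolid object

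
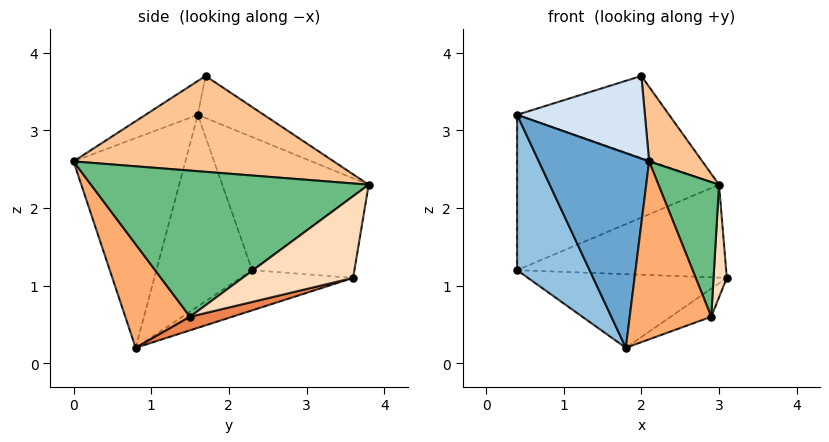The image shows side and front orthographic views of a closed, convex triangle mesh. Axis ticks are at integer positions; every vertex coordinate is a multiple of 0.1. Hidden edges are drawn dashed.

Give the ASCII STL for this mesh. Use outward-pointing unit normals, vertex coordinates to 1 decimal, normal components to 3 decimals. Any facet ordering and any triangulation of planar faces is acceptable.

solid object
 facet normal -0.705 -0.695 -0.144
  outer loop
   vertex 1.8 0.8 0.2
   vertex 2.1 0.0 2.6
   vertex 0.4 1.6 3.2
  endloop
 endfacet
 facet normal -0.780 -0.590 -0.207
  outer loop
   vertex 0.4 2.3 1.2
   vertex 1.8 0.8 0.2
   vertex 0.4 1.6 3.2
  endloop
 endfacet
 facet normal -0.221 0.390 -0.894
  outer loop
   vertex 0.4 2.3 1.2
   vertex 3.1 3.6 1.1
   vertex 1.8 0.8 0.2
  endloop
 endfacet
 facet normal -0.220 -0.539 0.813
  outer loop
   vertex 2.0 1.7 3.7
   vertex 0.4 1.6 3.2
   vertex 2.1 0.0 2.6
  endloop
 endfacet
 facet normal 0.216 0.207 -0.954
  outer loop
   vertex 2.9 1.5 0.6
   vertex 1.8 0.8 0.2
   vertex 3.1 3.6 1.1
  endloop
 endfacet
 facet normal 0.589 -0.742 -0.321
  outer loop
   vertex 2.9 1.5 0.6
   vertex 2.1 0.0 2.6
   vertex 1.8 0.8 0.2
  endloop
 endfacet
 facet normal 0.910 -0.186 0.371
  outer loop
   vertex 3.0 3.8 2.3
   vertex 2.0 1.7 3.7
   vertex 2.1 0.0 2.6
  endloop
 endfacet
 facet normal 0.988 -0.118 0.102
  outer loop
   vertex 3.0 3.8 2.3
   vertex 2.9 1.5 0.6
   vertex 3.1 3.6 1.1
  endloop
 endfacet
 facet normal 0.952 -0.208 0.225
  outer loop
   vertex 3.0 3.8 2.3
   vertex 2.1 0.0 2.6
   vertex 2.9 1.5 0.6
  endloop
 endfacet
 facet normal -0.432 0.883 -0.183
  outer loop
   vertex 3.0 3.8 2.3
   vertex 3.1 3.6 1.1
   vertex 0.4 2.3 1.2
  endloop
 endfacet
 facet normal -0.269 0.620 0.737
  outer loop
   vertex 3.0 3.8 2.3
   vertex 0.4 1.6 3.2
   vertex 2.0 1.7 3.7
  endloop
 endfacet
 facet normal -0.565 0.779 0.273
  outer loop
   vertex 3.0 3.8 2.3
   vertex 0.4 2.3 1.2
   vertex 0.4 1.6 3.2
  endloop
 endfacet
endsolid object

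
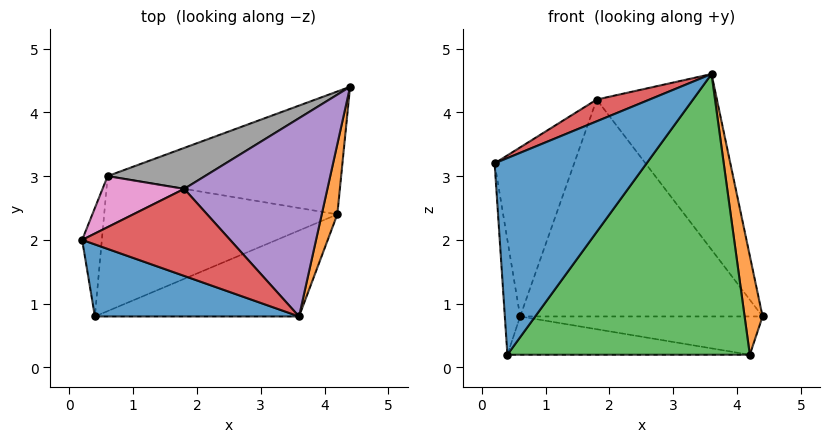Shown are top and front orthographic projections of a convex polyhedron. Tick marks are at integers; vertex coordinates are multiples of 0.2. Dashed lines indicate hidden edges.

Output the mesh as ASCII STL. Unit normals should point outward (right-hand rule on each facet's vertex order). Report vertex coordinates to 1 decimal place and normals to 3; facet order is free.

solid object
 facet normal -0.428 -0.849 0.311
  outer loop
   vertex 0.4 0.8 0.2
   vertex 3.6 0.8 4.6
   vertex 0.2 2.0 3.2
  endloop
 endfacet
 facet normal 0.988 -0.126 0.089
  outer loop
   vertex 4.2 2.4 0.2
   vertex 4.4 4.4 0.8
   vertex 3.6 0.8 4.6
  endloop
 endfacet
 facet normal 0.373 -0.887 -0.272
  outer loop
   vertex 4.2 2.4 0.2
   vertex 3.6 0.8 4.6
   vertex 0.4 0.8 0.2
  endloop
 endfacet
 facet normal -0.436 -0.218 0.873
  outer loop
   vertex 1.8 2.8 4.2
   vertex 0.2 2.0 3.2
   vertex 3.6 0.8 4.6
  endloop
 endfacet
 facet normal 0.496 0.576 0.650
  outer loop
   vertex 1.8 2.8 4.2
   vertex 3.6 0.8 4.6
   vertex 4.4 4.4 0.8
  endloop
 endfacet
 facet normal -0.986 0.121 -0.114
  outer loop
   vertex 0.6 3.0 0.8
   vertex 0.4 0.8 0.2
   vertex 0.2 2.0 3.2
  endloop
 endfacet
 facet normal -0.550 0.799 0.241
  outer loop
   vertex 0.6 3.0 0.8
   vertex 0.2 2.0 3.2
   vertex 1.8 2.8 4.2
  endloop
 endfacet
 facet normal -0.340 0.924 0.174
  outer loop
   vertex 0.6 3.0 0.8
   vertex 1.8 2.8 4.2
   vertex 4.4 4.4 0.8
  endloop
 endfacet
 facet normal -0.109 0.296 -0.949
  outer loop
   vertex 0.6 3.0 0.8
   vertex 4.4 4.4 0.8
   vertex 4.2 2.4 0.2
  endloop
 endfacet
 facet normal -0.114 0.271 -0.956
  outer loop
   vertex 0.6 3.0 0.8
   vertex 4.2 2.4 0.2
   vertex 0.4 0.8 0.2
  endloop
 endfacet
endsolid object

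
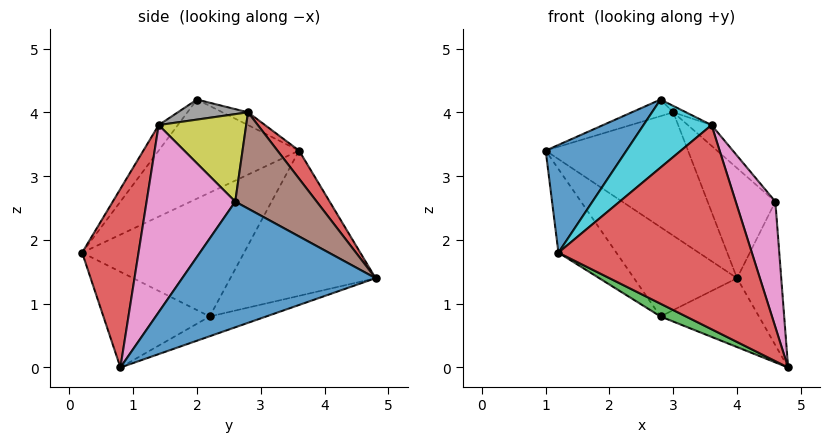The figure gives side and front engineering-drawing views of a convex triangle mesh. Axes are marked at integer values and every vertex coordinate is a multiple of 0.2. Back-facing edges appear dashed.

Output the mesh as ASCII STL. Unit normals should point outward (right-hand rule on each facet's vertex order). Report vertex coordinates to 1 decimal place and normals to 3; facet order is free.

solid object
 facet normal 0.972 0.222 -0.079
  outer loop
   vertex 4.6 2.6 2.6
   vertex 4.8 0.8 0.0
   vertex 4.0 4.8 1.4
  endloop
 endfacet
 facet normal -0.613 0.435 -0.659
  outer loop
   vertex 2.8 2.2 0.8
   vertex 1.0 3.6 3.4
   vertex 4.0 4.8 1.4
  endloop
 endfacet
 facet normal -0.169 0.295 -0.940
  outer loop
   vertex 2.8 2.2 0.8
   vertex 4.0 4.8 1.4
   vertex 4.8 0.8 0.0
  endloop
 endfacet
 facet normal 0.116 0.765 0.633
  outer loop
   vertex 3.0 2.8 4.0
   vertex 4.0 4.8 1.4
   vertex 1.0 3.6 3.4
  endloop
 endfacet
 facet normal -0.172 0.279 0.945
  outer loop
   vertex 3.0 2.8 4.0
   vertex 1.0 3.6 3.4
   vertex 2.8 2.0 4.2
  endloop
 endfacet
 facet normal 0.604 0.502 0.619
  outer loop
   vertex 3.0 2.8 4.0
   vertex 4.6 2.6 2.6
   vertex 4.0 4.8 1.4
  endloop
 endfacet
 facet normal 0.861 -0.385 0.333
  outer loop
   vertex 3.6 1.4 3.8
   vertex 4.8 0.8 0.0
   vertex 4.6 2.6 2.6
  endloop
 endfacet
 facet normal 0.499 0.091 0.862
  outer loop
   vertex 3.6 1.4 3.8
   vertex 3.0 2.8 4.0
   vertex 2.8 2.0 4.2
  endloop
 endfacet
 facet normal 0.660 0.179 0.729
  outer loop
   vertex 3.6 1.4 3.8
   vertex 4.6 2.6 2.6
   vertex 3.0 2.8 4.0
  endloop
 endfacet
 facet normal -0.201 -0.715 0.670
  outer loop
   vertex 1.2 0.2 1.8
   vertex 3.6 1.4 3.8
   vertex 2.8 2.0 4.2
  endloop
 endfacet
 facet normal -0.628 -0.361 0.689
  outer loop
   vertex 1.2 0.2 1.8
   vertex 2.8 2.0 4.2
   vertex 1.0 3.6 3.4
  endloop
 endfacet
 facet normal -0.723 0.259 -0.640
  outer loop
   vertex 1.2 0.2 1.8
   vertex 1.0 3.6 3.4
   vertex 2.8 2.2 0.8
  endloop
 endfacet
 facet normal -0.431 -0.103 -0.896
  outer loop
   vertex 1.2 0.2 1.8
   vertex 2.8 2.2 0.8
   vertex 4.8 0.8 0.0
  endloop
 endfacet
 facet normal 0.272 -0.933 0.233
  outer loop
   vertex 1.2 0.2 1.8
   vertex 4.8 0.8 0.0
   vertex 3.6 1.4 3.8
  endloop
 endfacet
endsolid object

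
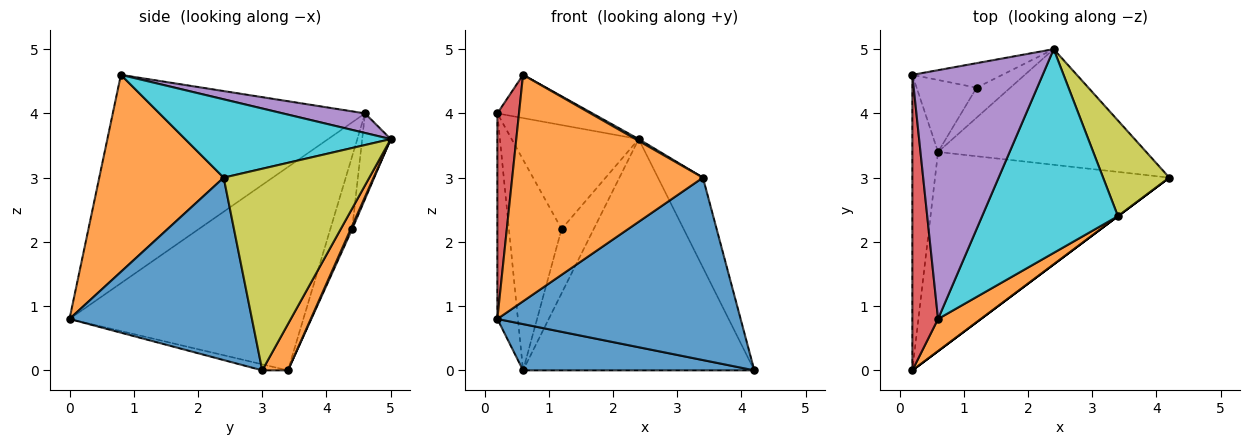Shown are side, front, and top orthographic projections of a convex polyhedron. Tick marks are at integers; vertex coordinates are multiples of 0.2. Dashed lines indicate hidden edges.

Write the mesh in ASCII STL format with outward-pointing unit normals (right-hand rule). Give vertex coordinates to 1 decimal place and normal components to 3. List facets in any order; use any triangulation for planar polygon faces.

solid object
 facet normal -0.025 -0.226 -0.974
  outer loop
   vertex 0.6 3.4 0.0
   vertex 4.2 3.0 0.0
   vertex 0.2 0.0 0.8
  endloop
 endfacet
 facet normal 0.099 0.890 -0.445
  outer loop
   vertex 0.6 3.4 0.0
   vertex 2.4 5.0 3.6
   vertex 4.2 3.0 0.0
  endloop
 endfacet
 facet normal -0.988 0.087 -0.125
  outer loop
   vertex 0.2 4.6 4.0
   vertex 0.6 3.4 0.0
   vertex 0.2 0.0 0.8
  endloop
 endfacet
 facet normal -0.989 -0.085 0.122
  outer loop
   vertex 0.6 0.8 4.6
   vertex 0.2 4.6 4.0
   vertex 0.2 0.0 0.8
  endloop
 endfacet
 facet normal 0.146 0.169 0.975
  outer loop
   vertex 0.6 0.8 4.6
   vertex 2.4 5.0 3.6
   vertex 0.2 4.6 4.0
  endloop
 endfacet
 facet normal 0.040 0.905 -0.423
  outer loop
   vertex 1.2 4.4 2.2
   vertex 2.4 5.0 3.6
   vertex 0.6 3.4 0.0
  endloop
 endfacet
 facet normal -0.214 0.951 -0.224
  outer loop
   vertex 1.2 4.4 2.2
   vertex 0.2 4.6 4.0
   vertex 2.4 5.0 3.6
  endloop
 endfacet
 facet normal -0.365 0.881 -0.301
  outer loop
   vertex 1.2 4.4 2.2
   vertex 0.6 3.4 0.0
   vertex 0.2 4.6 4.0
  endloop
 endfacet
 facet normal 0.912 0.282 0.299
  outer loop
   vertex 3.4 2.4 3.0
   vertex 4.2 3.0 0.0
   vertex 2.4 5.0 3.6
  endloop
 endfacet
 facet normal 0.499 -0.008 0.866
  outer loop
   vertex 3.4 2.4 3.0
   vertex 2.4 5.0 3.6
   vertex 0.6 0.8 4.6
  endloop
 endfacet
 facet normal 0.600 -0.800 0.000
  outer loop
   vertex 3.4 2.4 3.0
   vertex 0.2 0.0 0.8
   vertex 4.2 3.0 0.0
  endloop
 endfacet
 facet normal 0.543 -0.832 0.118
  outer loop
   vertex 3.4 2.4 3.0
   vertex 0.6 0.8 4.6
   vertex 0.2 0.0 0.8
  endloop
 endfacet
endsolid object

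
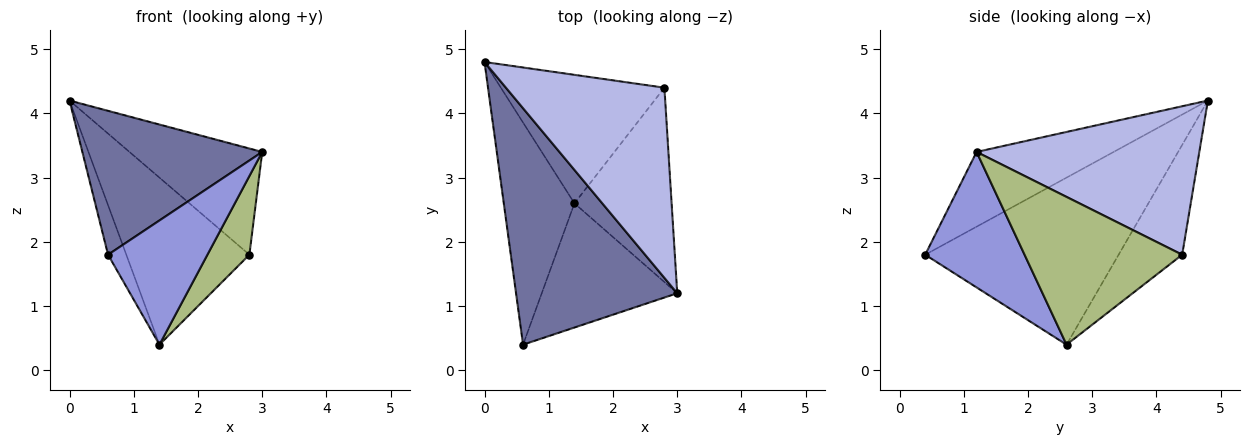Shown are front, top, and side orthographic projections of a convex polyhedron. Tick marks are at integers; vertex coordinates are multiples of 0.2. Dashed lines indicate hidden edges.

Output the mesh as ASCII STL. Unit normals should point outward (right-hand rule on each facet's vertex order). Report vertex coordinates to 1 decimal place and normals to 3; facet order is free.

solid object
 facet normal -0.368 -0.483 0.794
  outer loop
   vertex 0.6 0.4 1.8
   vertex 3.0 1.2 3.4
   vertex 0.0 4.8 4.2
  endloop
 endfacet
 facet normal -0.918 0.087 -0.388
  outer loop
   vertex 1.4 2.6 0.4
   vertex 0.6 0.4 1.8
   vertex 0.0 4.8 4.2
  endloop
 endfacet
 facet normal 0.577 -0.577 -0.577
  outer loop
   vertex 1.4 2.6 0.4
   vertex 3.0 1.2 3.4
   vertex 0.6 0.4 1.8
  endloop
 endfacet
 facet normal 0.633 0.377 0.676
  outer loop
   vertex 2.8 4.4 1.8
   vertex 0.0 4.8 4.2
   vertex 3.0 1.2 3.4
  endloop
 endfacet
 facet normal -0.379 0.734 -0.564
  outer loop
   vertex 2.8 4.4 1.8
   vertex 1.4 2.6 0.4
   vertex 0.0 4.8 4.2
  endloop
 endfacet
 facet normal 0.816 -0.217 -0.536
  outer loop
   vertex 2.8 4.4 1.8
   vertex 3.0 1.2 3.4
   vertex 1.4 2.6 0.4
  endloop
 endfacet
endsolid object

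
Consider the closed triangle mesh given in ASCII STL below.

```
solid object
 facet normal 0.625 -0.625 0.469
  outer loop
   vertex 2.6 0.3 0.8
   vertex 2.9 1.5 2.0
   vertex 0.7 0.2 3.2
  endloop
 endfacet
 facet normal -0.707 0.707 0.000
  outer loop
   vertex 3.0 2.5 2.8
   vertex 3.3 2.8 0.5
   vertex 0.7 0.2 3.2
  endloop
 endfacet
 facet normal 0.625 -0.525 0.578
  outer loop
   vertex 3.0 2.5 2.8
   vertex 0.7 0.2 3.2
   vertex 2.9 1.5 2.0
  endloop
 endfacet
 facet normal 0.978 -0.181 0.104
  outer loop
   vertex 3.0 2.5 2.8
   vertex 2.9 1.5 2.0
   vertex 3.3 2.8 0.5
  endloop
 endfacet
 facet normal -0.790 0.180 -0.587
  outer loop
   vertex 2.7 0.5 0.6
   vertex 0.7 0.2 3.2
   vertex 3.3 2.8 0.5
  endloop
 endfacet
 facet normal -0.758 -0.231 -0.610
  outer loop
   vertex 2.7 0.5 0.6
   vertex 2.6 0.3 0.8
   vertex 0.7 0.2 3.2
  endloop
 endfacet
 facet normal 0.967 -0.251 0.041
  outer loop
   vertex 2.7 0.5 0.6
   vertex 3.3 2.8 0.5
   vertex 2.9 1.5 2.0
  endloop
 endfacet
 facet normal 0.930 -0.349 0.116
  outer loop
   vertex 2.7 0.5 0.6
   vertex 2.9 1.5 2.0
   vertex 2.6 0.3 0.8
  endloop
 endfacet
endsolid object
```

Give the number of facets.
8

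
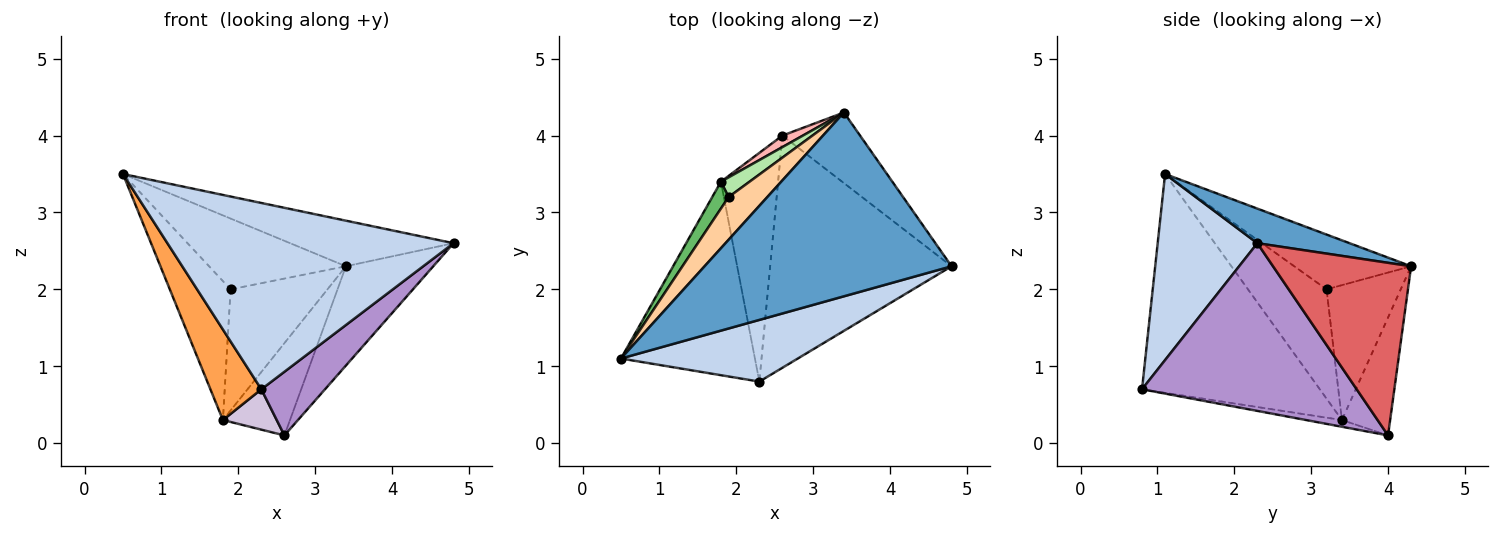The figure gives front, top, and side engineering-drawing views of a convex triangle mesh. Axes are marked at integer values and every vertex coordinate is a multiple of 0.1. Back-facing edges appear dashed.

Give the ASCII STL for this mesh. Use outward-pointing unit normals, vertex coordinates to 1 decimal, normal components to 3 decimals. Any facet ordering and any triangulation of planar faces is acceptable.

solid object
 facet normal 0.135 0.239 0.962
  outer loop
   vertex 3.4 4.3 2.3
   vertex 0.5 1.1 3.5
   vertex 4.8 2.3 2.6
  endloop
 endfacet
 facet normal 0.314 -0.901 0.298
  outer loop
   vertex 2.3 0.8 0.7
   vertex 4.8 2.3 2.6
   vertex 0.5 1.1 3.5
  endloop
 endfacet
 facet normal -0.829 -0.237 -0.507
  outer loop
   vertex 1.8 3.4 0.3
   vertex 2.3 0.8 0.7
   vertex 0.5 1.1 3.5
  endloop
 endfacet
 facet normal -0.590 0.691 0.417
  outer loop
   vertex 1.9 3.2 2.0
   vertex 0.5 1.1 3.5
   vertex 3.4 4.3 2.3
  endloop
 endfacet
 facet normal -0.785 0.608 0.118
  outer loop
   vertex 1.9 3.2 2.0
   vertex 1.8 3.4 0.3
   vertex 0.5 1.1 3.5
  endloop
 endfacet
 facet normal -0.603 0.787 0.128
  outer loop
   vertex 1.9 3.2 2.0
   vertex 3.4 4.3 2.3
   vertex 1.8 3.4 0.3
  endloop
 endfacet
 facet normal 0.790 0.500 -0.355
  outer loop
   vertex 2.6 4.0 0.1
   vertex 3.4 4.3 2.3
   vertex 4.8 2.3 2.6
  endloop
 endfacet
 facet normal -0.581 0.808 0.101
  outer loop
   vertex 2.6 4.0 0.1
   vertex 1.8 3.4 0.3
   vertex 3.4 4.3 2.3
  endloop
 endfacet
 facet normal 0.665 -0.197 -0.720
  outer loop
   vertex 2.6 4.0 0.1
   vertex 4.8 2.3 2.6
   vertex 2.3 0.8 0.7
  endloop
 endfacet
 facet normal -0.115 -0.173 -0.978
  outer loop
   vertex 2.6 4.0 0.1
   vertex 2.3 0.8 0.7
   vertex 1.8 3.4 0.3
  endloop
 endfacet
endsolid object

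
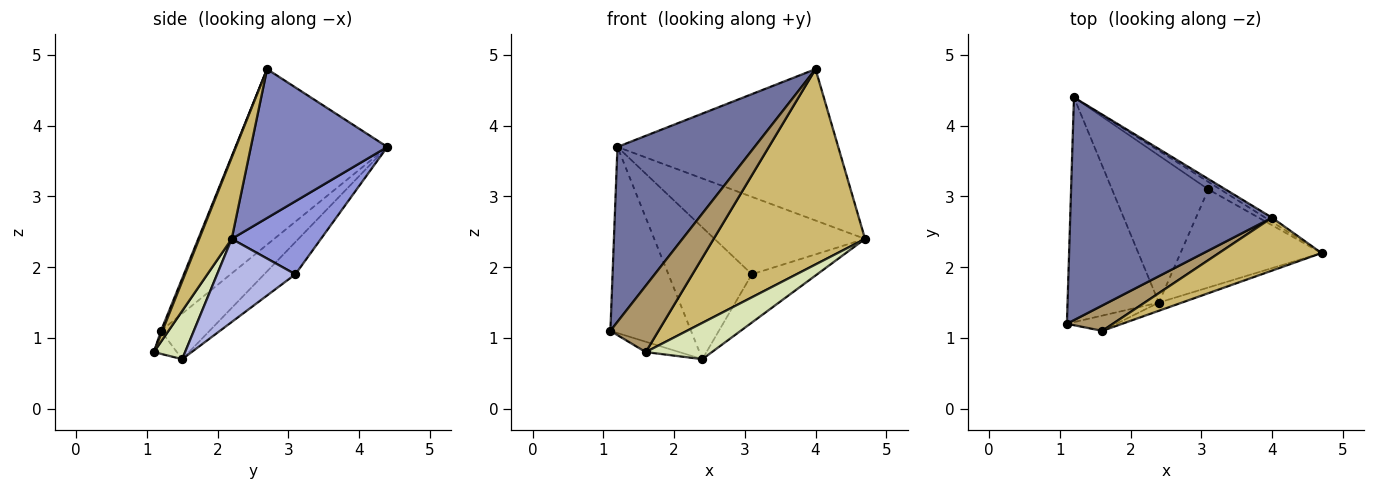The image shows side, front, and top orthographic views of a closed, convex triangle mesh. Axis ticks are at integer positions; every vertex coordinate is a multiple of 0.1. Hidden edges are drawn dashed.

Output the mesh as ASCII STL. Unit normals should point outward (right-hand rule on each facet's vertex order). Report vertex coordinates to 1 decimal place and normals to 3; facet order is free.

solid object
 facet normal -0.565 -0.510 0.649
  outer loop
   vertex 4.0 2.7 4.8
   vertex 1.2 4.4 3.7
   vertex 1.1 1.2 1.1
  endloop
 endfacet
 facet normal 0.526 0.850 -0.024
  outer loop
   vertex 4.0 2.7 4.8
   vertex 4.7 2.2 2.4
   vertex 1.2 4.4 3.7
  endloop
 endfacet
 facet normal 0.508 0.857 -0.083
  outer loop
   vertex 3.1 3.1 1.9
   vertex 1.2 4.4 3.7
   vertex 4.7 2.2 2.4
  endloop
 endfacet
 facet normal 0.467 0.390 -0.793
  outer loop
   vertex 2.4 1.5 0.7
   vertex 3.1 3.1 1.9
   vertex 4.7 2.2 2.4
  endloop
 endfacet
 facet normal -0.359 0.595 -0.719
  outer loop
   vertex 2.4 1.5 0.7
   vertex 1.1 1.2 1.1
   vertex 1.2 4.4 3.7
  endloop
 endfacet
 facet normal -0.241 0.648 -0.723
  outer loop
   vertex 2.4 1.5 0.7
   vertex 1.2 4.4 3.7
   vertex 3.1 3.1 1.9
  endloop
 endfacet
 facet normal -0.359 0.524 -0.772
  outer loop
   vertex 1.6 1.1 0.8
   vertex 1.1 1.2 1.1
   vertex 2.4 1.5 0.7
  endloop
 endfacet
 facet normal 0.418 -0.886 -0.201
  outer loop
   vertex 1.6 1.1 0.8
   vertex 2.4 1.5 0.7
   vertex 4.7 2.2 2.4
  endloop
 endfacet
 facet normal 0.027 -0.934 0.357
  outer loop
   vertex 1.6 1.1 0.8
   vertex 4.0 2.7 4.8
   vertex 1.1 1.2 1.1
  endloop
 endfacet
 facet normal 0.203 -0.945 0.256
  outer loop
   vertex 1.6 1.1 0.8
   vertex 4.7 2.2 2.4
   vertex 4.0 2.7 4.8
  endloop
 endfacet
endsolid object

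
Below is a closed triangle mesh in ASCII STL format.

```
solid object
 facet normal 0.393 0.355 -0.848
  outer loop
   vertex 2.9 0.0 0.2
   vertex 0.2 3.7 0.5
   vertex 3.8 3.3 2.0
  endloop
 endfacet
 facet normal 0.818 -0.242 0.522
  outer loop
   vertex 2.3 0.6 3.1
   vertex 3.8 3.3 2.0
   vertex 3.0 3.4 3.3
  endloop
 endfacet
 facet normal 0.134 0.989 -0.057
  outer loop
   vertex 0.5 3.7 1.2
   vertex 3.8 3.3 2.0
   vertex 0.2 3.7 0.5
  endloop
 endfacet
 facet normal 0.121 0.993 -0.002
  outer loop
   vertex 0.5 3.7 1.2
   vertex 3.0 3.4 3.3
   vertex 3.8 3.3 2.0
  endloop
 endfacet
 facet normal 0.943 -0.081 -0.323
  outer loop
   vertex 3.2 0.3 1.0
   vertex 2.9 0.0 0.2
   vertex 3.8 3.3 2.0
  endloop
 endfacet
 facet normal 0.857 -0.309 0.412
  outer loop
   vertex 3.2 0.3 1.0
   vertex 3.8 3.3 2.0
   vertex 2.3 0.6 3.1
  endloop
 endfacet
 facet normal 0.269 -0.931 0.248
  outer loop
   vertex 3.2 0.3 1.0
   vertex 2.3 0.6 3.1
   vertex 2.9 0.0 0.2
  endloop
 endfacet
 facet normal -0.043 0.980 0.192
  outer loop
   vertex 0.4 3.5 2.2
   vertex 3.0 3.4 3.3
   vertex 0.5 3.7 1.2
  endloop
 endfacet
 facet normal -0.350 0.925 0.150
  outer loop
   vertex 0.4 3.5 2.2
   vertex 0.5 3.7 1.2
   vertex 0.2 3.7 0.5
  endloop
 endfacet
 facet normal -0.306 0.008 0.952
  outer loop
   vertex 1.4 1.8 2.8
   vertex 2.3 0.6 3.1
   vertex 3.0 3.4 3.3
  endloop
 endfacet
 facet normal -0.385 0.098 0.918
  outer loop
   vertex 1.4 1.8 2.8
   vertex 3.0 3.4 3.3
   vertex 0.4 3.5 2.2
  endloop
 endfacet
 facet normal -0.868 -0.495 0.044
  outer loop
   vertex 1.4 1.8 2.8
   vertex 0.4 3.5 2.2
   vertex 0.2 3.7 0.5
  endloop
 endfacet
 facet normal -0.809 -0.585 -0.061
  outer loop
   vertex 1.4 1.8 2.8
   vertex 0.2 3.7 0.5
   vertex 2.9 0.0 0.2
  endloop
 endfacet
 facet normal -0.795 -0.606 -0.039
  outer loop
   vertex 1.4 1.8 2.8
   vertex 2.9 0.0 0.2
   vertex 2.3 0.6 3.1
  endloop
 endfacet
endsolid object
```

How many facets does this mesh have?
14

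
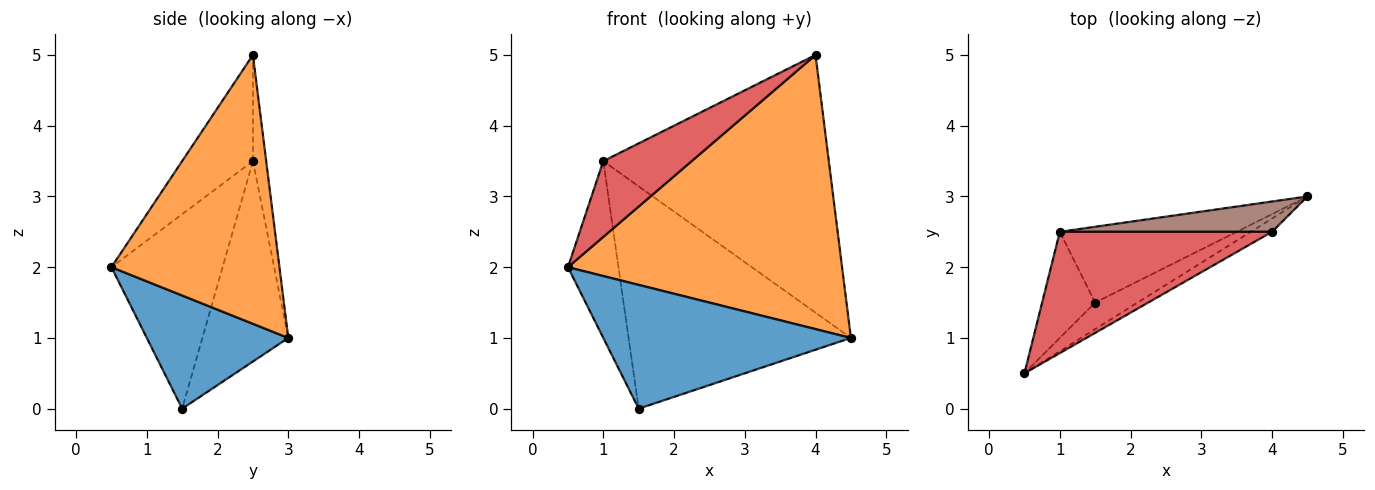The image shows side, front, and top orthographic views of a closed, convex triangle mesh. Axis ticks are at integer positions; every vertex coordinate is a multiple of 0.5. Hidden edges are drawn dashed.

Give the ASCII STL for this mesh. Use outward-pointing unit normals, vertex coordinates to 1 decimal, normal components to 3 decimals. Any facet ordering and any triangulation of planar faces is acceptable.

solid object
 facet normal 0.488 -0.854 -0.183
  outer loop
   vertex 1.5 1.5 0.0
   vertex 4.5 3.0 1.0
   vertex 0.5 0.5 2.0
  endloop
 endfacet
 facet normal 0.522 -0.852 -0.041
  outer loop
   vertex 4.0 2.5 5.0
   vertex 0.5 0.5 2.0
   vertex 4.5 3.0 1.0
  endloop
 endfacet
 facet normal -0.884 0.402 -0.241
  outer loop
   vertex 1.0 2.5 3.5
   vertex 1.5 1.5 0.0
   vertex 0.5 0.5 2.0
  endloop
 endfacet
 facet normal -0.390 -0.488 0.781
  outer loop
   vertex 1.0 2.5 3.5
   vertex 0.5 0.5 2.0
   vertex 4.0 2.5 5.0
  endloop
 endfacet
 facet normal -0.343 0.889 -0.303
  outer loop
   vertex 1.0 2.5 3.5
   vertex 4.5 3.0 1.0
   vertex 1.5 1.5 0.0
  endloop
 endfacet
 facet normal -0.058 0.991 0.117
  outer loop
   vertex 1.0 2.5 3.5
   vertex 4.0 2.5 5.0
   vertex 4.5 3.0 1.0
  endloop
 endfacet
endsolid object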